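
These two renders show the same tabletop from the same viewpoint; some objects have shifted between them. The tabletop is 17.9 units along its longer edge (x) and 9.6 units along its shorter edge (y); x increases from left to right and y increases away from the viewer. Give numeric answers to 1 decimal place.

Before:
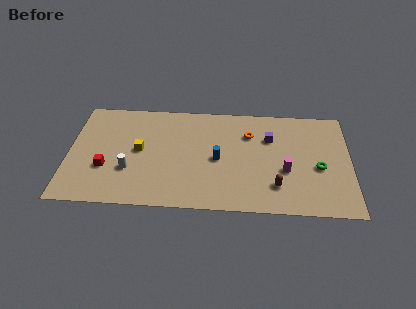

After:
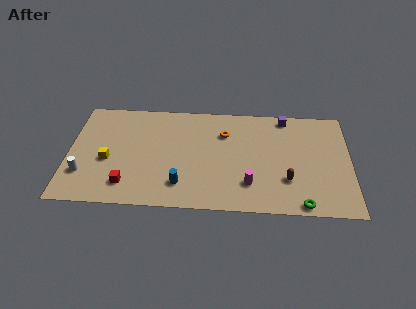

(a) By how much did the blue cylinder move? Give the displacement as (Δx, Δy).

(-2.3, -2.4)

The blue cylinder started near (9.5, 4.5) and ended near (7.2, 2.1).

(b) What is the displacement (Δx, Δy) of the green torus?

(-1.1, -3.3)

From the two frames, the green torus sits at roughly (15.9, 4.1) before and (14.8, 0.8) after.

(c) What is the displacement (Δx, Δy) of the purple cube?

(1.0, 2.0)

The purple cube was at about (12.8, 6.6) and moved to about (13.8, 8.6).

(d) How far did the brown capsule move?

0.9

The brown capsule was near (13.2, 2.3) before and (13.9, 2.9) after, so it travelled √(0.7² + 0.6²) ≈ 0.9 units.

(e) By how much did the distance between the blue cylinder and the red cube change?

-3.8

The distance was about 7.2 in the first image and 3.4 in the second, so they moved 3.8 units closer together.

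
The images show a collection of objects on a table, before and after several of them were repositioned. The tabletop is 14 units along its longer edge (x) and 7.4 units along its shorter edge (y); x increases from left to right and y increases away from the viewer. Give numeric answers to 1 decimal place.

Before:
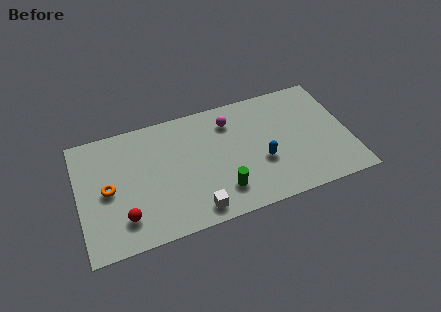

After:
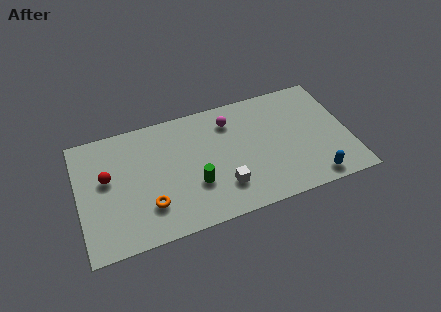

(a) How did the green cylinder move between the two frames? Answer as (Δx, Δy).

(-1.3, 0.8)

From the two frames, the green cylinder sits at roughly (7.2, 1.7) before and (5.9, 2.5) after.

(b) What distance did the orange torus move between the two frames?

2.6

The orange torus was near (1.5, 3.6) before and (3.5, 2.0) after, so it travelled √(2.0² + 1.6²) ≈ 2.6 units.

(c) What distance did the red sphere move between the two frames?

2.7

From (2.2, 1.7) to (1.5, 4.3), the red sphere covered √(0.7² + 2.6²) ≈ 2.7 units.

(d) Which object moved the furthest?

the blue capsule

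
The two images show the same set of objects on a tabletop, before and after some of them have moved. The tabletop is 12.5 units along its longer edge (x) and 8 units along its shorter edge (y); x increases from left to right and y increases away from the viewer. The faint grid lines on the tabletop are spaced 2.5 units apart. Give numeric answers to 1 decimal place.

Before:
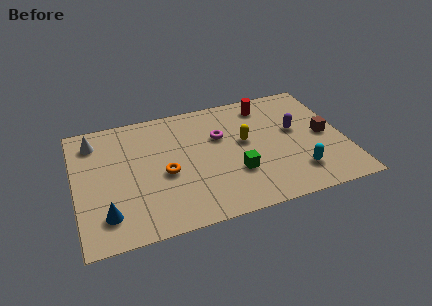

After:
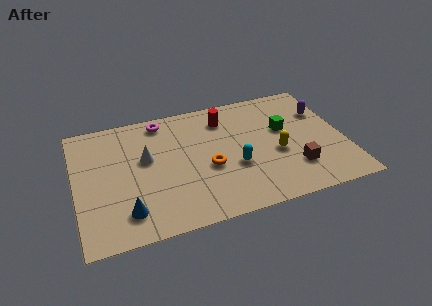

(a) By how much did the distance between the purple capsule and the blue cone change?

+0.8

Before: roughly 9.5 units apart; after: 10.3. That's 0.8 units further apart.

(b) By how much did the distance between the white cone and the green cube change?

-0.9

They were about 7.4 units apart before and 6.5 after — 0.9 units closer together.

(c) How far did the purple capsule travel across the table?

1.7

From (10.3, 4.6) to (11.7, 5.5), the purple capsule covered √(1.4² + 0.9²) ≈ 1.7 units.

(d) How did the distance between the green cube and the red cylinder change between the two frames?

-1.4

The distance was about 4.5 in the first image and 3.1 in the second, so they moved 1.4 units closer together.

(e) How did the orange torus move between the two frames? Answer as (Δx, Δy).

(2.0, -0.2)

The orange torus started near (4.1, 3.5) and ended near (6.1, 3.3).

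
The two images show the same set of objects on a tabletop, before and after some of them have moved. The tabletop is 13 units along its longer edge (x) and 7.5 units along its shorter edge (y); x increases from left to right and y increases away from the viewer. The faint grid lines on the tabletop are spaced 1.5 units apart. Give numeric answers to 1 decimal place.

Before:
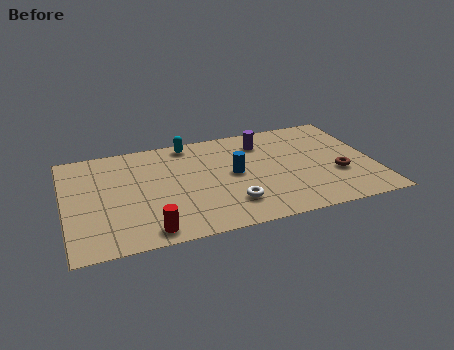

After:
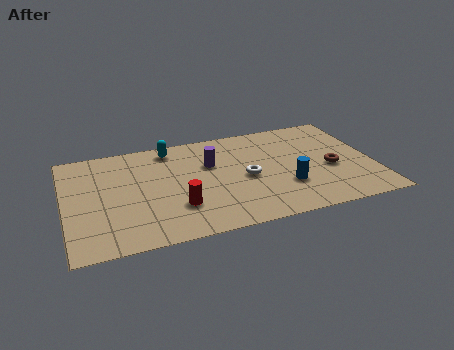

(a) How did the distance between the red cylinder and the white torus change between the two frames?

-0.3

Before: roughly 3.6 units apart; after: 3.3. That's 0.3 units closer together.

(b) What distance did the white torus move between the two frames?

1.9

From (6.8, 1.8) to (7.6, 3.5), the white torus covered √(0.8² + 1.7²) ≈ 1.9 units.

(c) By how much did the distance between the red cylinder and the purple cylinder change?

-4.1

Before: roughly 7.2 units apart; after: 3.1. That's 4.1 units closer together.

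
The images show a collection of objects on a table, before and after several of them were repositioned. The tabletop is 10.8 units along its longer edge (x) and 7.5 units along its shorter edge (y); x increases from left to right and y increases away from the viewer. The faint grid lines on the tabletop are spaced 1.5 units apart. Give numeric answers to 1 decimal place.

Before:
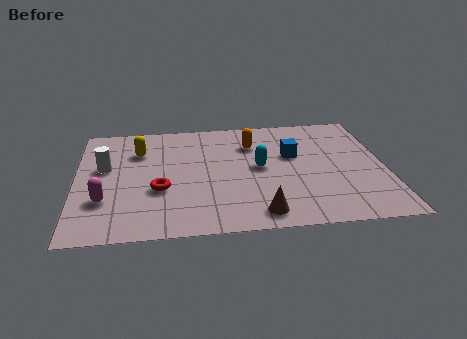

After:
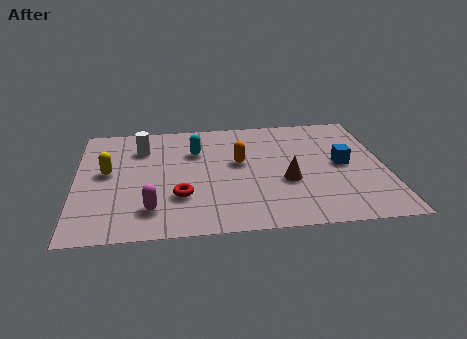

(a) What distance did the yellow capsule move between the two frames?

1.7

The yellow capsule was near (2.2, 5.4) before and (1.1, 4.1) after, so it travelled √(1.1² + 1.3²) ≈ 1.7 units.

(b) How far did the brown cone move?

2.1

The brown cone was near (6.3, 1.0) before and (7.3, 2.9) after, so it travelled √(1.0² + 1.9²) ≈ 2.1 units.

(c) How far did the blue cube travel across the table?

1.9

From (7.6, 4.6) to (9.3, 3.8), the blue cube covered √(1.7² + 0.8²) ≈ 1.9 units.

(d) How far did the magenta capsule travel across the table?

1.7

From (1.0, 2.3) to (2.6, 1.6), the magenta capsule covered √(1.6² + 0.7²) ≈ 1.7 units.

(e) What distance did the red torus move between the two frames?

0.9

The red torus was near (2.9, 2.8) before and (3.6, 2.3) after, so it travelled √(0.7² + 0.5²) ≈ 0.9 units.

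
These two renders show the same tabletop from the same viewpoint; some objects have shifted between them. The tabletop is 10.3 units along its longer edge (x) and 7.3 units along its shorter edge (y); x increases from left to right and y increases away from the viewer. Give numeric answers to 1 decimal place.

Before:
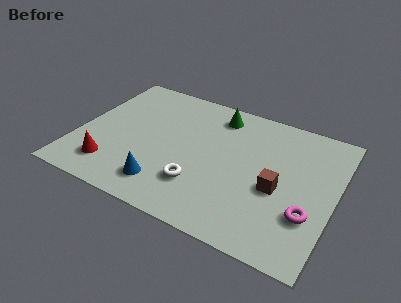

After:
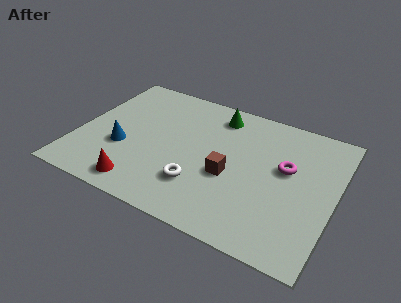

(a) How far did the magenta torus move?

2.3

The magenta torus moved from about (9.4, 2.3) to (8.3, 4.3), a distance of √(1.1² + 2.0²) ≈ 2.3.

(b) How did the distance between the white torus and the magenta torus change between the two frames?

-0.4

They were about 4.3 units apart before and 3.9 after — 0.4 units closer together.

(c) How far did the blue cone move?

2.3

From (3.8, 1.4) to (1.9, 2.7), the blue cone covered √(1.9² + 1.3²) ≈ 2.3 units.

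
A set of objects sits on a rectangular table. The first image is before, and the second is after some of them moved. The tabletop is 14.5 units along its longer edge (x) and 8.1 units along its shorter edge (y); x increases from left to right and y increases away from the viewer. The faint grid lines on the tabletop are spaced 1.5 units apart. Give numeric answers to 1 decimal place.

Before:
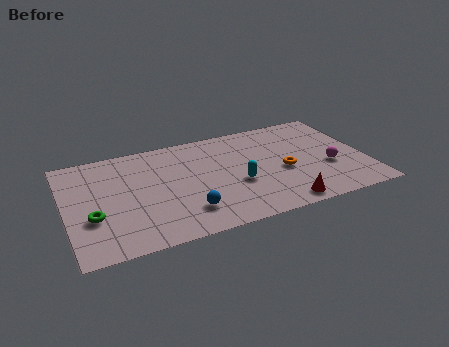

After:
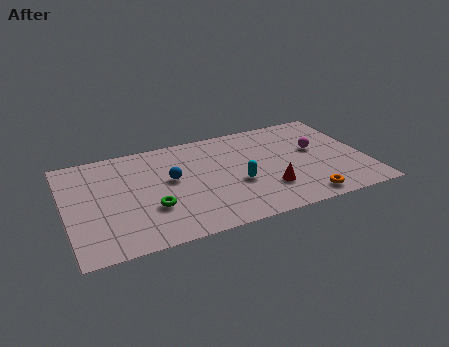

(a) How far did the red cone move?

1.5

The red cone was near (10.1, 0.9) before and (9.6, 2.3) after, so it travelled √(0.5² + 1.4²) ≈ 1.5 units.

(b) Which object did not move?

the cyan capsule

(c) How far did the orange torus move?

2.6

The orange torus was near (10.5, 3.5) before and (11.2, 1.0) after, so it travelled √(0.7² + 2.5²) ≈ 2.6 units.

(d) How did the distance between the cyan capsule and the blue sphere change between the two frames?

+0.5

Before: roughly 2.9 units apart; after: 3.4. That's 0.5 units further apart.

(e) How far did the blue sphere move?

2.7

From (5.6, 1.9) to (5.1, 4.6), the blue sphere covered √(0.5² + 2.7²) ≈ 2.7 units.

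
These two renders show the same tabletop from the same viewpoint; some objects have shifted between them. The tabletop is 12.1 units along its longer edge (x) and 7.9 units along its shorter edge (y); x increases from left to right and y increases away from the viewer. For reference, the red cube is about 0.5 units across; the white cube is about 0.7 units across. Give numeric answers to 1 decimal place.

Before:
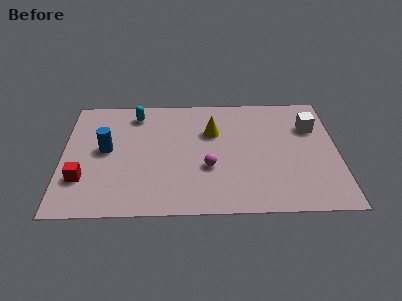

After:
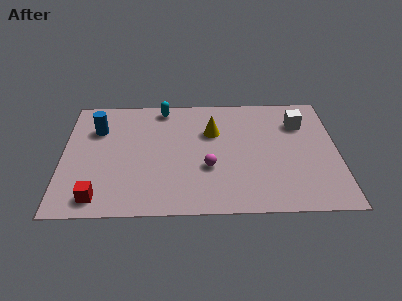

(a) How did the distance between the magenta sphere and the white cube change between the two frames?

-0.3

Before: roughly 5.3 units apart; after: 5.0. That's 0.3 units closer together.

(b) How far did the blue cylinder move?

1.5

From (1.9, 4.2) to (1.5, 5.6), the blue cylinder covered √(0.4² + 1.4²) ≈ 1.5 units.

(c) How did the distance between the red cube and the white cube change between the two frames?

-0.5

Before: roughly 10.6 units apart; after: 10.1. That's 0.5 units closer together.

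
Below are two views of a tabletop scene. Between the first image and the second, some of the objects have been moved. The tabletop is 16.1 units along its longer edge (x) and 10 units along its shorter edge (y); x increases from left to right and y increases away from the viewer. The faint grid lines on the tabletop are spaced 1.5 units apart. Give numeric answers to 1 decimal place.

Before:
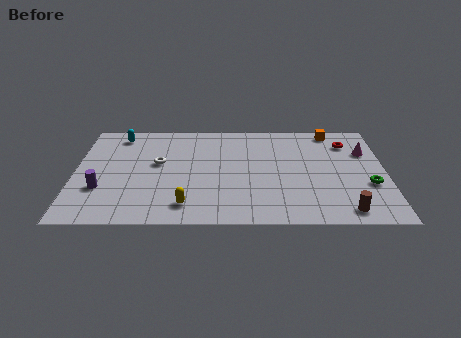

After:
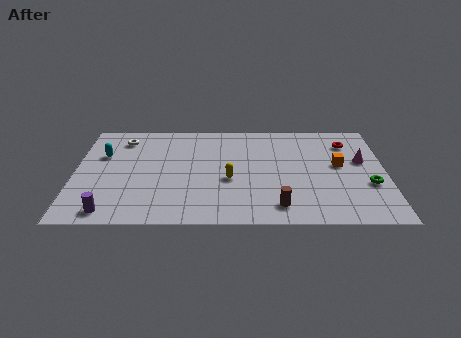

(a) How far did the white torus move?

3.1

The white torus was near (4.3, 5.7) before and (2.4, 8.1) after, so it travelled √(1.9² + 2.4²) ≈ 3.1 units.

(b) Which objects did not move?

the red torus and the green torus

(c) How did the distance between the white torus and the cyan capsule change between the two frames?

-1.6

Before: roughly 3.5 units apart; after: 1.9. That's 1.6 units closer together.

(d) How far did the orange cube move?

3.4

The orange cube moved from about (13.4, 8.9) to (13.7, 5.5), a distance of √(0.3² + 3.4²) ≈ 3.4.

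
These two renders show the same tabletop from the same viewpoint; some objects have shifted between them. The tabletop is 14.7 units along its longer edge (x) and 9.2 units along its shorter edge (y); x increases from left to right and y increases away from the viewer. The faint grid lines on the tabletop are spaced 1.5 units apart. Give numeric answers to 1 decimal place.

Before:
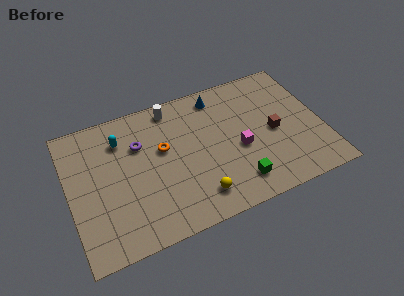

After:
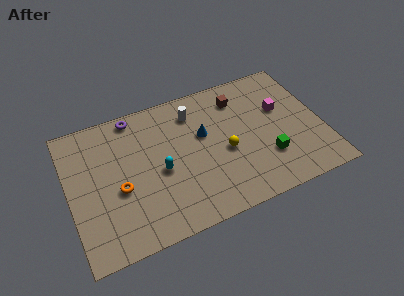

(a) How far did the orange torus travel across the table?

3.2

The orange torus was near (5.5, 5.5) before and (2.8, 3.8) after, so it travelled √(2.7² + 1.7²) ≈ 3.2 units.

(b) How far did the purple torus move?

2.0

The purple torus was near (4.2, 6.3) before and (4.1, 8.3) after, so it travelled √(0.1² + 2.0²) ≈ 2.0 units.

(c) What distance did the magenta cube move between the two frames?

3.2

From (9.8, 3.9) to (12.5, 5.7), the magenta cube covered √(2.7² + 1.8²) ≈ 3.2 units.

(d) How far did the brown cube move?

3.4

The brown cube moved from about (11.9, 4.3) to (10.2, 7.3), a distance of √(1.7² + 3.0²) ≈ 3.4.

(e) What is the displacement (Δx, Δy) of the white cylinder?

(1.2, -0.8)

The white cylinder started near (6.3, 8.1) and ended near (7.5, 7.3).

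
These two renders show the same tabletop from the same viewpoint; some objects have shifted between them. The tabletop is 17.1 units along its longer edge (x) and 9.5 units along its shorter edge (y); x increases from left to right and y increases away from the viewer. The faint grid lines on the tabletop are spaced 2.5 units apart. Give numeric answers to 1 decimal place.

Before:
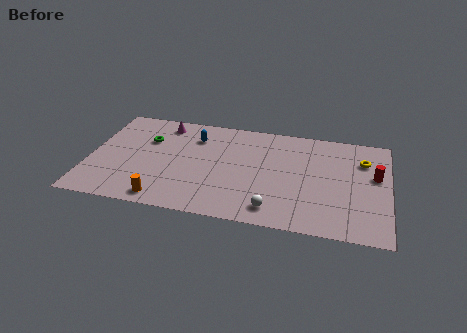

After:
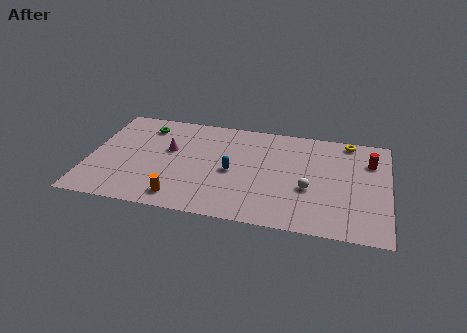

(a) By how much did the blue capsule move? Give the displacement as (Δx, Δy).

(2.3, -2.8)

The blue capsule was at about (5.9, 7.2) and moved to about (8.2, 4.4).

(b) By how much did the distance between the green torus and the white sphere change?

+1.4

They were about 9.0 units apart before and 10.4 after — 1.4 units further apart.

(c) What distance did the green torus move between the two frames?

1.3

The green torus moved from about (3.2, 6.4) to (3.0, 7.7), a distance of √(0.2² + 1.3²) ≈ 1.3.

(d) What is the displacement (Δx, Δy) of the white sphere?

(1.9, 2.2)

The white sphere was at about (10.7, 1.5) and moved to about (12.6, 3.7).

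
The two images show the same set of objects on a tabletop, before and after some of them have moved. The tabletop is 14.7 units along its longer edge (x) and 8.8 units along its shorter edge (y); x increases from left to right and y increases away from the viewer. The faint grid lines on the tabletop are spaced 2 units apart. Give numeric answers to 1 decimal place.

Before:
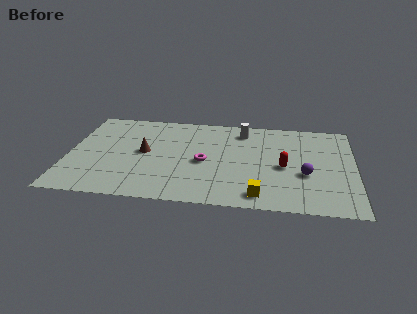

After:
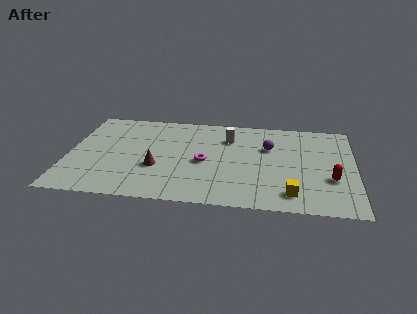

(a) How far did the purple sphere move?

3.1

The purple sphere moved from about (12.2, 3.4) to (10.3, 5.8), a distance of √(1.9² + 2.4²) ≈ 3.1.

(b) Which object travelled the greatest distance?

the purple sphere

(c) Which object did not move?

the magenta torus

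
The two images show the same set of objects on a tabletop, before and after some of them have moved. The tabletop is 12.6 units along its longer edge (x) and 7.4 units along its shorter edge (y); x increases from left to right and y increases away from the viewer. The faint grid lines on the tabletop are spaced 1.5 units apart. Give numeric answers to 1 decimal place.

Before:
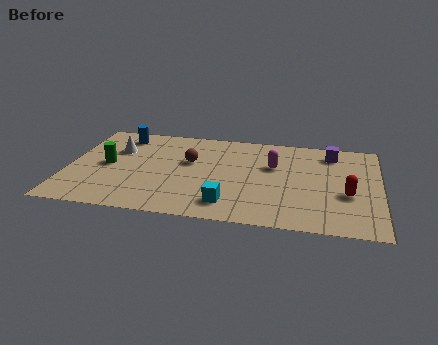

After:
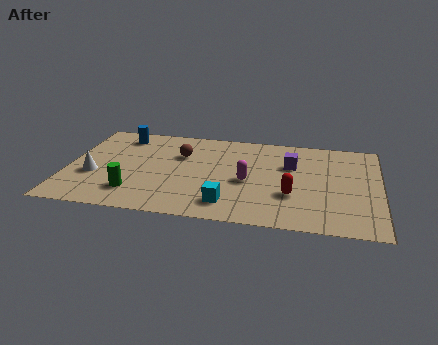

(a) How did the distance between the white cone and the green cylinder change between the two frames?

+0.7

The distance was about 1.3 in the first image and 2.0 in the second, so they moved 0.7 units further apart.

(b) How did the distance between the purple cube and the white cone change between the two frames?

-0.6

Before: roughly 8.8 units apart; after: 8.2. That's 0.6 units closer together.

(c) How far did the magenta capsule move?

1.7

The magenta capsule moved from about (8.3, 4.7) to (7.3, 3.3), a distance of √(1.0² + 1.4²) ≈ 1.7.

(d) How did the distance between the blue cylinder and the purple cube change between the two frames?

-1.5

The distance was about 8.6 in the first image and 7.1 in the second, so they moved 1.5 units closer together.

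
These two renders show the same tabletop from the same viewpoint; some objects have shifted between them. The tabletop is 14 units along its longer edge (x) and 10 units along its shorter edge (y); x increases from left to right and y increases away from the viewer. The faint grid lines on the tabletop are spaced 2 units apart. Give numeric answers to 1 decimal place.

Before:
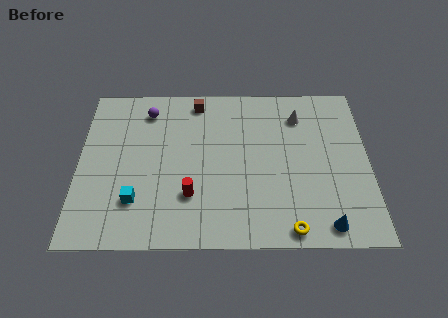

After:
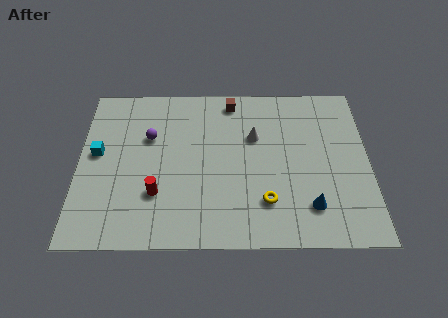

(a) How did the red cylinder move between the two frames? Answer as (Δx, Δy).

(-1.6, 0.1)

The red cylinder was at about (5.4, 2.9) and moved to about (3.8, 3.0).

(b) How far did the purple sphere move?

1.7

From (3.3, 8.2) to (3.4, 6.5), the purple sphere covered √(0.1² + 1.7²) ≈ 1.7 units.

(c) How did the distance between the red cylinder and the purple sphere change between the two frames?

-2.2

They were about 5.7 units apart before and 3.5 after — 2.2 units closer together.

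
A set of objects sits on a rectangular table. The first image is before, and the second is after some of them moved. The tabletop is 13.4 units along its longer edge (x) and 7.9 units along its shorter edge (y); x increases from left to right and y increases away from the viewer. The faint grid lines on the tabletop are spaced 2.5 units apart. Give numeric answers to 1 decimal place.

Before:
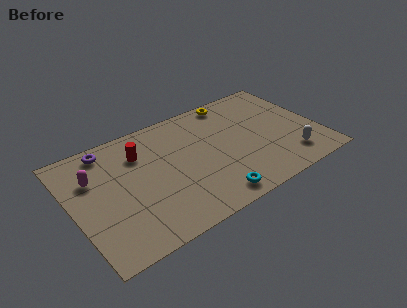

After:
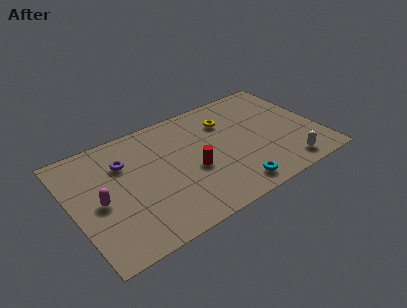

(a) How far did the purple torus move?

1.5

The purple torus moved from about (2.3, 6.9) to (3.0, 5.6), a distance of √(0.7² + 1.3²) ≈ 1.5.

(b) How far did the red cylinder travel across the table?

3.5

The red cylinder moved from about (3.9, 5.8) to (6.4, 3.3), a distance of √(2.5² + 2.5²) ≈ 3.5.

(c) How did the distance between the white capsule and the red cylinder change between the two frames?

-3.4

They were about 8.7 units apart before and 5.3 after — 3.4 units closer together.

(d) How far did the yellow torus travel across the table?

1.4

The yellow torus was near (9.3, 7.1) before and (8.7, 5.8) after, so it travelled √(0.6² + 1.3²) ≈ 1.4 units.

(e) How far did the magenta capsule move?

1.7

The magenta capsule moved from about (1.3, 5.4) to (1.4, 3.7), a distance of √(0.1² + 1.7²) ≈ 1.7.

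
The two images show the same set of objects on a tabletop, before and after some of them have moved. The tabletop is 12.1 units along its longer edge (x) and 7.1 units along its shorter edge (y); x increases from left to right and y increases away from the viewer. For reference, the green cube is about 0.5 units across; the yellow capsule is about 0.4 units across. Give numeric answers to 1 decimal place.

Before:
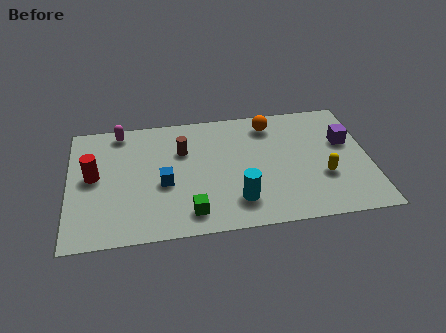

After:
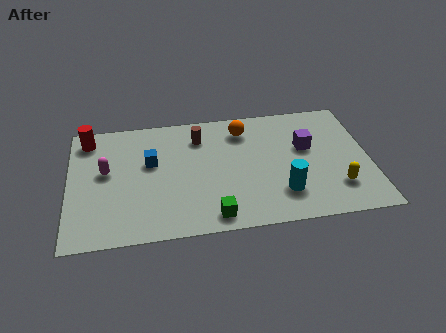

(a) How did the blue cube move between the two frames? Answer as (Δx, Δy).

(-0.5, 1.3)

The blue cube started near (3.8, 3.0) and ended near (3.3, 4.3).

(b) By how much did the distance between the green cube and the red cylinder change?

+2.5

The distance was about 4.6 in the first image and 7.1 in the second, so they moved 2.5 units further apart.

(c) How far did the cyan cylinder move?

1.8

From (6.7, 1.6) to (8.5, 1.8), the cyan cylinder covered √(1.8² + 0.2²) ≈ 1.8 units.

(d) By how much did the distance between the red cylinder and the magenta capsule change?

-0.6

The distance was about 2.7 in the first image and 2.1 in the second, so they moved 0.6 units closer together.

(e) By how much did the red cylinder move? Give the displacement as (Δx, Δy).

(-0.2, 2.2)

The red cylinder was at about (1.0, 3.8) and moved to about (0.8, 6.0).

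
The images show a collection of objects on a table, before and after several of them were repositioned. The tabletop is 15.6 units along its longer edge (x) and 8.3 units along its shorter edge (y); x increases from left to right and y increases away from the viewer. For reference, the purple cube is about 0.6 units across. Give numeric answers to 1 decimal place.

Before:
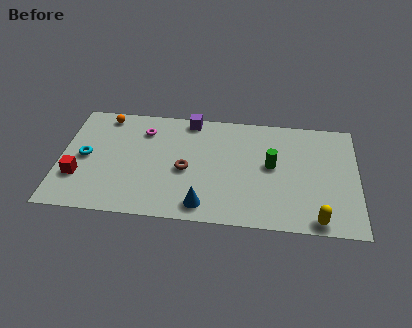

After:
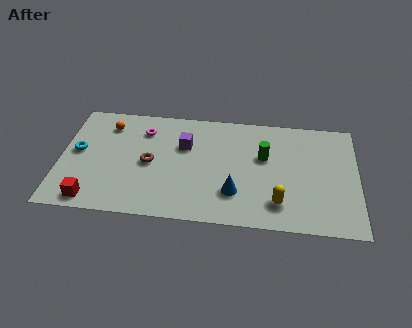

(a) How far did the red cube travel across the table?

1.8

From (1.0, 2.6) to (1.8, 1.0), the red cube covered √(0.8² + 1.6²) ≈ 1.8 units.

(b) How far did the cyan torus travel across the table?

0.6

From (1.3, 4.1) to (0.9, 4.5), the cyan torus covered √(0.4² + 0.4²) ≈ 0.6 units.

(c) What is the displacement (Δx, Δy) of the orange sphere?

(0.2, -0.7)

From the two frames, the orange sphere sits at roughly (2.2, 7.3) before and (2.4, 6.6) after.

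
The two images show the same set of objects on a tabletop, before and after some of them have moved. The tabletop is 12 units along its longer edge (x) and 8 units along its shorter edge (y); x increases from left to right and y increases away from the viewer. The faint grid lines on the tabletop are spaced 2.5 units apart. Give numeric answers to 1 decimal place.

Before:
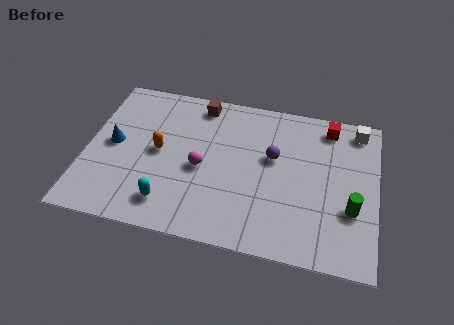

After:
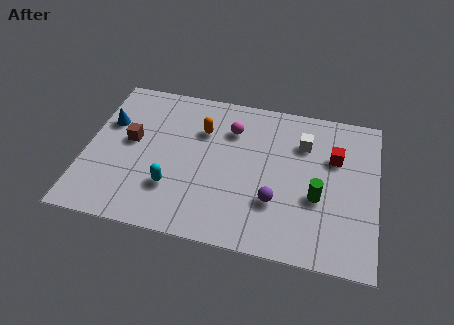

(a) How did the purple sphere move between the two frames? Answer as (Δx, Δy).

(0.2, -2.3)

The purple sphere was at about (7.7, 4.8) and moved to about (7.9, 2.5).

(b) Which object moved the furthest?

the brown cube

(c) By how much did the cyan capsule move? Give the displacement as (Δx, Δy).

(0.1, 0.8)

The cyan capsule was at about (3.6, 1.5) and moved to about (3.7, 2.3).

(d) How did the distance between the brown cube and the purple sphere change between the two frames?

+2.5

They were about 3.9 units apart before and 6.4 after — 2.5 units further apart.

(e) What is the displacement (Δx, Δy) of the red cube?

(0.3, -1.6)

From the two frames, the red cube sits at roughly (9.9, 6.9) before and (10.2, 5.3) after.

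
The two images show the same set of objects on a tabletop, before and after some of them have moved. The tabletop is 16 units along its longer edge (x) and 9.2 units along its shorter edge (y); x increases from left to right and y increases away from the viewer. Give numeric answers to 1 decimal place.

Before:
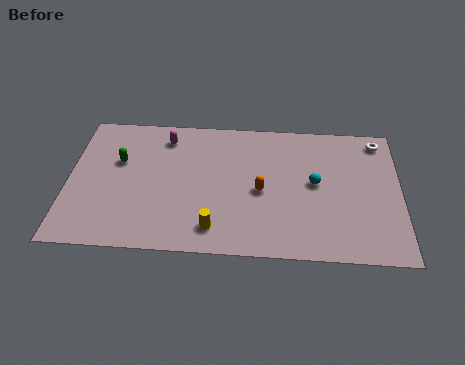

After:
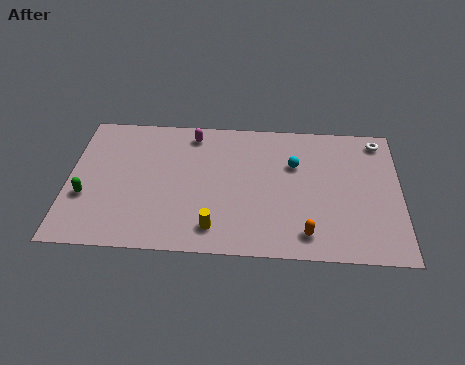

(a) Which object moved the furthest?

the orange capsule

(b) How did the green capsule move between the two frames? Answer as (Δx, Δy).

(-1.5, -2.5)

The green capsule was at about (2.4, 5.8) and moved to about (0.9, 3.3).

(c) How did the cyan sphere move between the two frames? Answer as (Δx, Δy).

(-1.0, 1.2)

The cyan sphere started near (11.9, 4.9) and ended near (10.9, 6.1).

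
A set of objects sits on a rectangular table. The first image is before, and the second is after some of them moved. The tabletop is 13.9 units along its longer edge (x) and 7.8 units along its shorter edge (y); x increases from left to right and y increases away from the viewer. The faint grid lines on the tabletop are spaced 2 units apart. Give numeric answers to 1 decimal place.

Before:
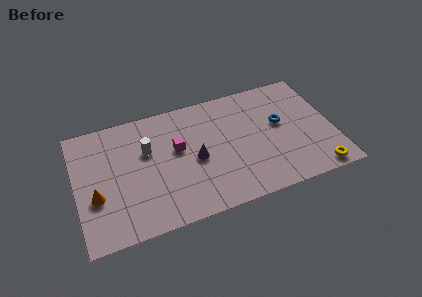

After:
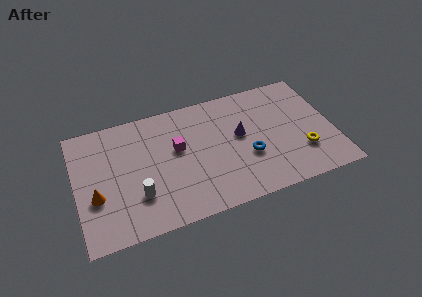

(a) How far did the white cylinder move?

2.8

From (3.9, 5.0) to (3.2, 2.3), the white cylinder covered √(0.7² + 2.7²) ≈ 2.8 units.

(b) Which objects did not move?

the orange cone and the magenta cube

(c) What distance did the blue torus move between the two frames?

2.5

The blue torus moved from about (11.1, 4.5) to (9.2, 2.9), a distance of √(1.9² + 1.6²) ≈ 2.5.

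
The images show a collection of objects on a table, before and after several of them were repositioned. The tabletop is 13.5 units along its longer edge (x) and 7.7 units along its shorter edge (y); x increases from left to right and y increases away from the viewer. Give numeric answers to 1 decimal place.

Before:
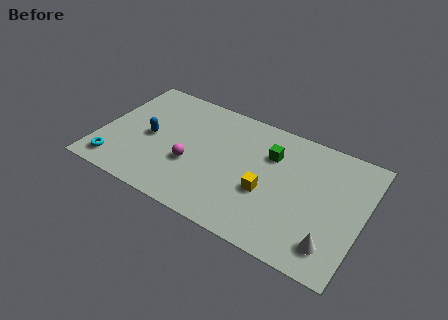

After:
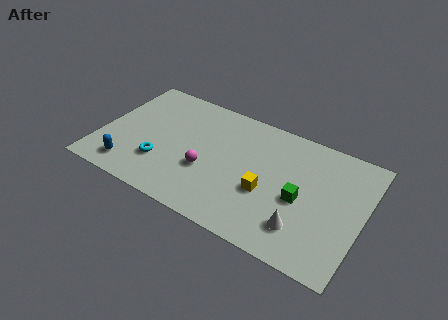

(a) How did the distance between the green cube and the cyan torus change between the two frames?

-1.4

The distance was about 8.6 in the first image and 7.2 in the second, so they moved 1.4 units closer together.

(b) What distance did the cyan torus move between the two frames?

2.5

The cyan torus moved from about (1.1, 1.2) to (3.3, 2.3), a distance of √(2.2² + 1.1²) ≈ 2.5.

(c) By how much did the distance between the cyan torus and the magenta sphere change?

-1.7

They were about 4.1 units apart before and 2.4 after — 1.7 units closer together.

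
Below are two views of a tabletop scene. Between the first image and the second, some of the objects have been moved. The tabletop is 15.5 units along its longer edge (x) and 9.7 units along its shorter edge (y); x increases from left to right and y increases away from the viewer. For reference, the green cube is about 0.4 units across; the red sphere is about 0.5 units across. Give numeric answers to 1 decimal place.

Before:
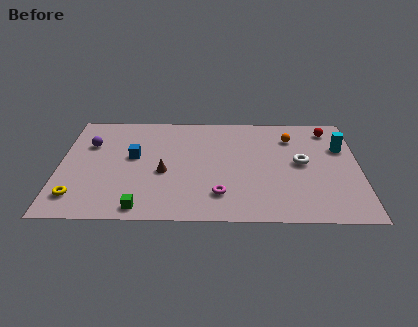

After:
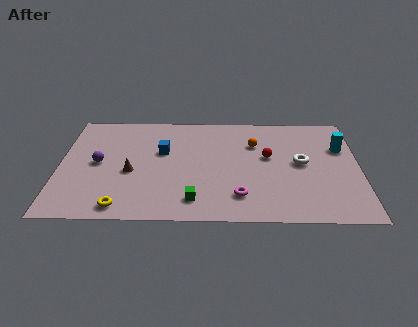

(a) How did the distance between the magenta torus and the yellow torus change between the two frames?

-1.2

They were about 7.3 units apart before and 6.1 after — 1.2 units closer together.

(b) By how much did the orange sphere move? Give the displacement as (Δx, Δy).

(-1.9, -0.6)

The orange sphere started near (12.0, 7.4) and ended near (10.1, 6.8).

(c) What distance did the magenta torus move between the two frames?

1.0

From (8.3, 2.2) to (9.3, 2.1), the magenta torus covered √(1.0² + 0.1²) ≈ 1.0 units.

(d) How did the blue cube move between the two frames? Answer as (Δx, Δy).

(1.5, 0.5)

The blue cube started near (3.8, 5.5) and ended near (5.3, 6.0).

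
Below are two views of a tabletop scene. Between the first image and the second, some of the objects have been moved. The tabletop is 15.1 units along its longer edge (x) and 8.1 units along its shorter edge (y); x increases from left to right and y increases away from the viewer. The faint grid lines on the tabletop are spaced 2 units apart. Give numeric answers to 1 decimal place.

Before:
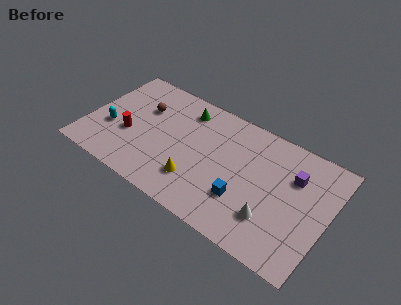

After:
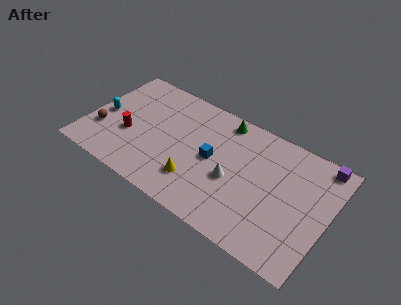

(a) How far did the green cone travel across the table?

2.5

From (5.7, 6.6) to (8.1, 7.1), the green cone covered √(2.4² + 0.5²) ≈ 2.5 units.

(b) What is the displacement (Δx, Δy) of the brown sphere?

(-2.2, -2.8)

From the two frames, the brown sphere sits at roughly (3.2, 5.4) before and (1.0, 2.6) after.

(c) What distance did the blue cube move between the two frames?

2.7

The blue cube moved from about (10.1, 2.5) to (7.9, 4.1), a distance of √(2.2² + 1.6²) ≈ 2.7.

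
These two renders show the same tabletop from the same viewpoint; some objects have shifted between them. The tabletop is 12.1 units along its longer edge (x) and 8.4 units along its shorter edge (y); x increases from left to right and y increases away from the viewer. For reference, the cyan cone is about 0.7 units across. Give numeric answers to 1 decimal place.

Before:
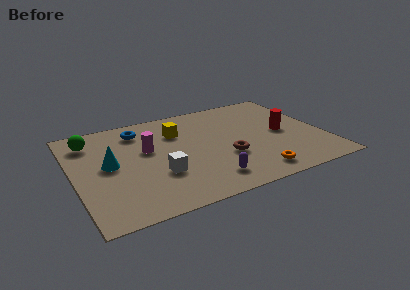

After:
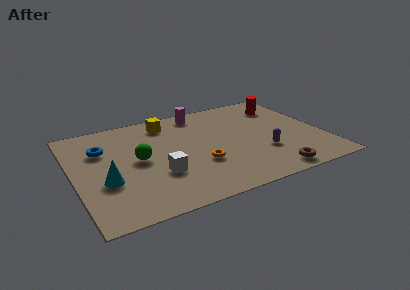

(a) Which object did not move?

the white cube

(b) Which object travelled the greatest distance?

the magenta cylinder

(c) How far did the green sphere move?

3.2

The green sphere moved from about (1.0, 6.7) to (3.1, 4.3), a distance of √(2.1² + 2.4²) ≈ 3.2.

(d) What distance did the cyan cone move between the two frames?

1.3

The cyan cone was near (1.7, 4.4) before and (1.4, 3.1) after, so it travelled √(0.3² + 1.3²) ≈ 1.3 units.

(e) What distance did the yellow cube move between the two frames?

1.1

The yellow cube moved from about (5.2, 6.0) to (4.8, 7.0), a distance of √(0.4² + 1.0²) ≈ 1.1.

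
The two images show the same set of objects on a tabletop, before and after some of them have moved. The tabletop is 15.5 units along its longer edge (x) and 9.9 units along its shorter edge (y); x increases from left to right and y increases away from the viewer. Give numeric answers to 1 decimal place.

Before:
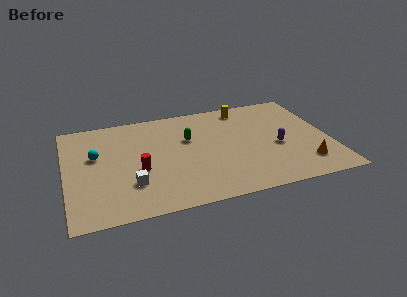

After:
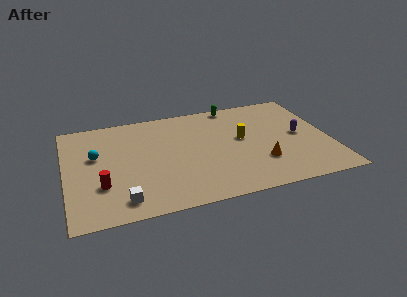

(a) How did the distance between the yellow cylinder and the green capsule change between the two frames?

-0.6

They were about 4.2 units apart before and 3.6 after — 0.6 units closer together.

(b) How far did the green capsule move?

4.0

The green capsule was near (7.3, 6.3) before and (10.2, 9.1) after, so it travelled √(2.9² + 2.8²) ≈ 4.0 units.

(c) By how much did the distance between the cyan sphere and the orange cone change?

-2.6

The distance was about 12.6 in the first image and 10.0 in the second, so they moved 2.6 units closer together.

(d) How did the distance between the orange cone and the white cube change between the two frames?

-1.8

The distance was about 10.1 in the first image and 8.3 in the second, so they moved 1.8 units closer together.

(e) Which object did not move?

the cyan sphere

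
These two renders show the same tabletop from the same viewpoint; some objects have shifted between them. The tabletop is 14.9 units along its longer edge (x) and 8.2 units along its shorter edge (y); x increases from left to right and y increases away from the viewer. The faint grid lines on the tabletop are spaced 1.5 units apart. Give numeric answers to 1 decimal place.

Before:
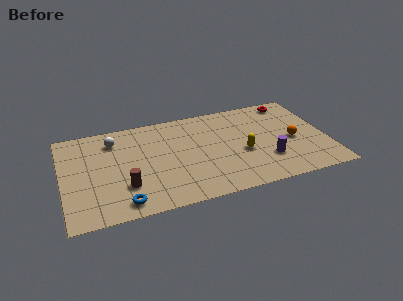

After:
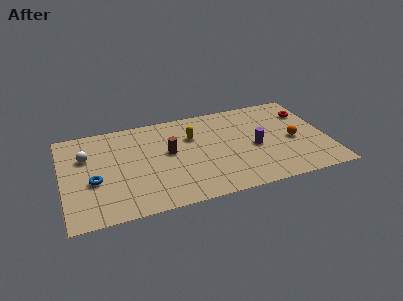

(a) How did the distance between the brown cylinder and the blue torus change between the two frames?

+3.2

The distance was about 1.3 in the first image and 4.5 in the second, so they moved 3.2 units further apart.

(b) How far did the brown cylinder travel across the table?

3.4

The brown cylinder moved from about (3.4, 2.4) to (6.0, 4.6), a distance of √(2.6² + 2.2²) ≈ 3.4.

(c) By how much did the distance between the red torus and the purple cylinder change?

-1.2

They were about 5.1 units apart before and 3.9 after — 1.2 units closer together.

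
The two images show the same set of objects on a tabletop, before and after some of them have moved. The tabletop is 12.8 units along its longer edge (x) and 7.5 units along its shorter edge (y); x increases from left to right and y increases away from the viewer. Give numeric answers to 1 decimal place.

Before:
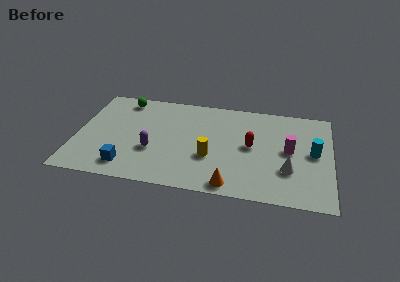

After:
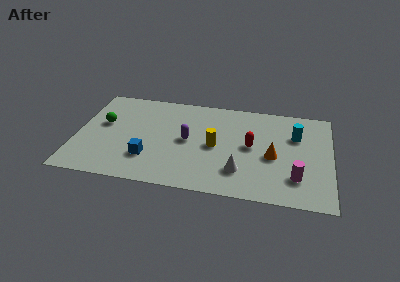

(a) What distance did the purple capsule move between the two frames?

2.0

The purple capsule moved from about (3.9, 2.7) to (5.6, 3.8), a distance of √(1.7² + 1.1²) ≈ 2.0.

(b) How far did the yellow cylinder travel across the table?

0.9

The yellow cylinder was near (6.8, 2.7) before and (7.0, 3.6) after, so it travelled √(0.2² + 0.9²) ≈ 0.9 units.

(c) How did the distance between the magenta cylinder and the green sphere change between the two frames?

+1.2

Before: roughly 8.9 units apart; after: 10.1. That's 1.2 units further apart.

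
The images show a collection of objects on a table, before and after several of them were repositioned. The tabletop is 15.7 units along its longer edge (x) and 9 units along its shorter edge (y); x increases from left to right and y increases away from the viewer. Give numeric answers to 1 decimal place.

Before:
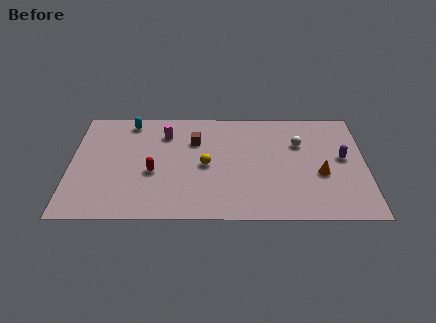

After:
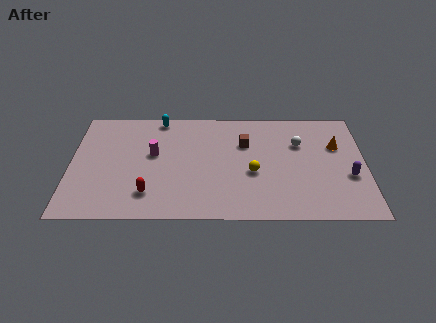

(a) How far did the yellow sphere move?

2.6

The yellow sphere was near (7.2, 4.3) before and (9.7, 3.7) after, so it travelled √(2.5² + 0.6²) ≈ 2.6 units.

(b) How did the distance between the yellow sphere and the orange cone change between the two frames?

-1.1

They were about 6.1 units apart before and 5.0 after — 1.1 units closer together.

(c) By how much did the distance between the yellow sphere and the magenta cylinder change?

+2.1

Before: roughly 3.4 units apart; after: 5.5. That's 2.1 units further apart.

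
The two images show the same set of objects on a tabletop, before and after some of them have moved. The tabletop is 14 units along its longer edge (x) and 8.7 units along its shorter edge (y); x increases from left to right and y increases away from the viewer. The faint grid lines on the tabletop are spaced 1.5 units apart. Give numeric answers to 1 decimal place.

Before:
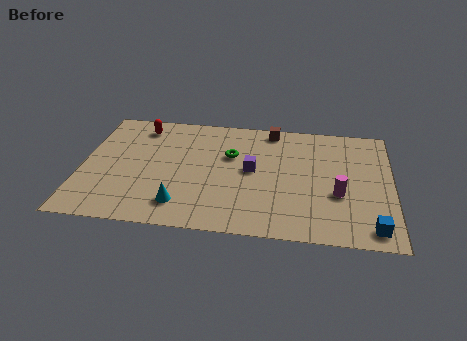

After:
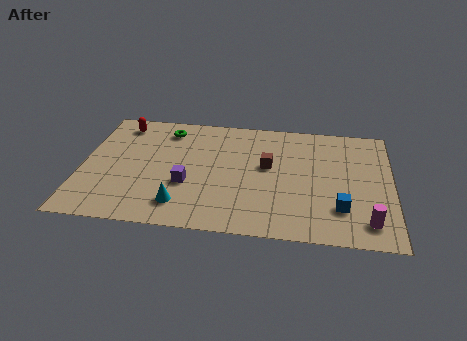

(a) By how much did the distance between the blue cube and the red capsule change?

-1.0

They were about 12.3 units apart before and 11.3 after — 1.0 units closer together.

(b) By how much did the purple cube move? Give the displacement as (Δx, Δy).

(-2.9, -1.4)

The purple cube started near (7.7, 4.6) and ended near (4.8, 3.2).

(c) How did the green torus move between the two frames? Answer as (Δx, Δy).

(-3.0, 1.6)

The green torus started near (6.7, 5.6) and ended near (3.7, 7.2).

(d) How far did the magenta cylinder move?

2.2

From (11.6, 3.3) to (12.9, 1.5), the magenta cylinder covered √(1.3² + 1.8²) ≈ 2.2 units.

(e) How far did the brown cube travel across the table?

2.8

The brown cube was near (8.5, 7.8) before and (8.4, 5.0) after, so it travelled √(0.1² + 2.8²) ≈ 2.8 units.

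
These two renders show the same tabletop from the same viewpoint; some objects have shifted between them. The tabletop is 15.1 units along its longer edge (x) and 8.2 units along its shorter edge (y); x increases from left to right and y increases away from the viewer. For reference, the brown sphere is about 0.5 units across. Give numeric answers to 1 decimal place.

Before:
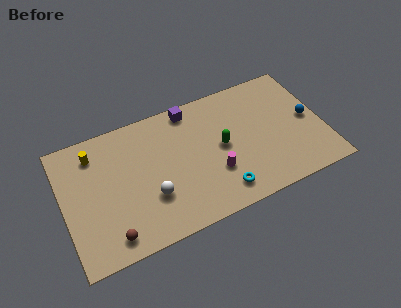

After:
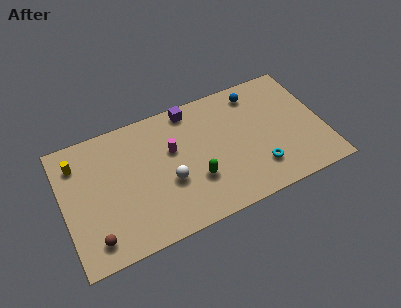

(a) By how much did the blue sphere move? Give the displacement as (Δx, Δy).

(-2.8, 2.8)

From the two frames, the blue sphere sits at roughly (14.3, 4.1) before and (11.5, 6.9) after.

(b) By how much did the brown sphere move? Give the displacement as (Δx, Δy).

(-0.9, 0.2)

The brown sphere was at about (2.4, 1.2) and moved to about (1.5, 1.4).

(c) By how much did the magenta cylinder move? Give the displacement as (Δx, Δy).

(-2.2, 2.4)

The magenta cylinder started near (8.6, 2.7) and ended near (6.4, 5.1).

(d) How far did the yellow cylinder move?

1.0

From (2.0, 6.6) to (1.0, 6.4), the yellow cylinder covered √(1.0² + 0.2²) ≈ 1.0 units.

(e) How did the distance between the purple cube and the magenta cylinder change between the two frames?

-2.1

The distance was about 4.7 in the first image and 2.6 in the second, so they moved 2.1 units closer together.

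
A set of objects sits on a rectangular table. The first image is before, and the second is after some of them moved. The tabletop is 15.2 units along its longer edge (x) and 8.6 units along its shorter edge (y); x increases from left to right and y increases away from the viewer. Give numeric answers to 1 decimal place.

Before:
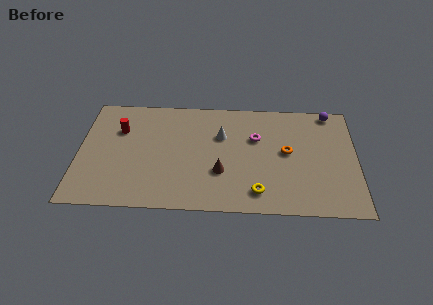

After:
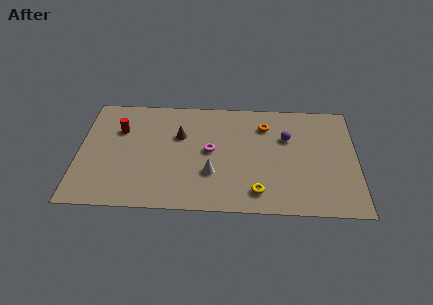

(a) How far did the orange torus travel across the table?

2.3

The orange torus was near (11.4, 4.6) before and (10.2, 6.6) after, so it travelled √(1.2² + 2.0²) ≈ 2.3 units.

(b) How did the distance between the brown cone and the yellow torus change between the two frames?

+3.5

They were about 2.4 units apart before and 5.9 after — 3.5 units further apart.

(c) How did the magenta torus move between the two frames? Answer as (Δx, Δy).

(-2.5, -1.1)

The magenta torus started near (9.7, 5.6) and ended near (7.2, 4.5).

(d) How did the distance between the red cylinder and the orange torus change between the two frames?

-1.3

The distance was about 9.3 in the first image and 8.0 in the second, so they moved 1.3 units closer together.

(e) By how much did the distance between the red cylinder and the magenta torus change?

-2.3

Before: roughly 7.5 units apart; after: 5.2. That's 2.3 units closer together.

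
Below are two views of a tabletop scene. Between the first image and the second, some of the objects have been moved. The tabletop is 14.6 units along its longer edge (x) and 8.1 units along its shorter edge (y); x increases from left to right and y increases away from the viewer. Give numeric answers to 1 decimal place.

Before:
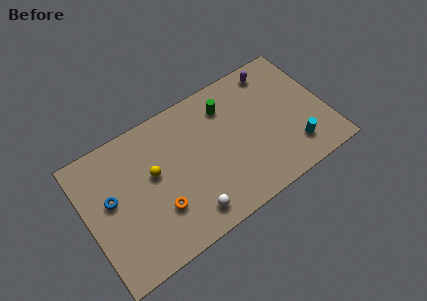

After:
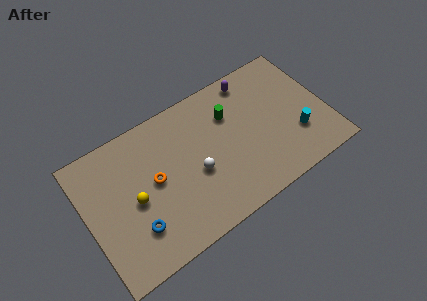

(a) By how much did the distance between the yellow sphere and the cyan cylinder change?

+1.2

They were about 8.7 units apart before and 9.9 after — 1.2 units further apart.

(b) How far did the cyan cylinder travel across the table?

0.8

The cyan cylinder moved from about (12.3, 1.8) to (12.6, 2.5), a distance of √(0.3² + 0.7²) ≈ 0.8.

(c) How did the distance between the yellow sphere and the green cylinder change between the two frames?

+1.4

They were about 5.1 units apart before and 6.5 after — 1.4 units further apart.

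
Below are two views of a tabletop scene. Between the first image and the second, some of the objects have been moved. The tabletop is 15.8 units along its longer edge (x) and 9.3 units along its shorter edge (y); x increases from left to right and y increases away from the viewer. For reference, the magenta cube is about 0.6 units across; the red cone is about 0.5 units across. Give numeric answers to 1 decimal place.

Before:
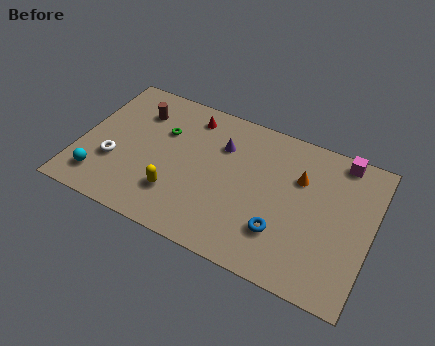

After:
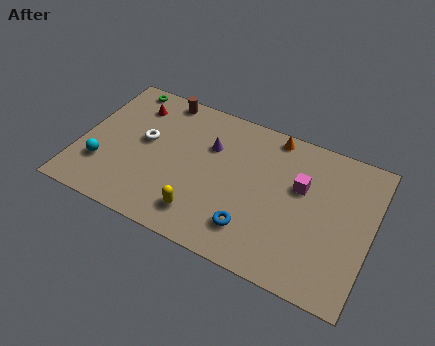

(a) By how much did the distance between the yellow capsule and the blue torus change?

-3.0

They were about 5.7 units apart before and 2.7 after — 3.0 units closer together.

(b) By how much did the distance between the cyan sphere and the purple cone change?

-1.2

They were about 7.8 units apart before and 6.6 after — 1.2 units closer together.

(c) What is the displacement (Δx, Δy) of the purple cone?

(-0.6, -0.3)

The purple cone started near (7.5, 6.6) and ended near (6.9, 6.3).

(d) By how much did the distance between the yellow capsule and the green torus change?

+4.6

They were about 3.9 units apart before and 8.5 after — 4.6 units further apart.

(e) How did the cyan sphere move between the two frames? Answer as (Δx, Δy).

(0.0, 0.9)

From the two frames, the cyan sphere sits at roughly (1.4, 1.8) before and (1.4, 2.7) after.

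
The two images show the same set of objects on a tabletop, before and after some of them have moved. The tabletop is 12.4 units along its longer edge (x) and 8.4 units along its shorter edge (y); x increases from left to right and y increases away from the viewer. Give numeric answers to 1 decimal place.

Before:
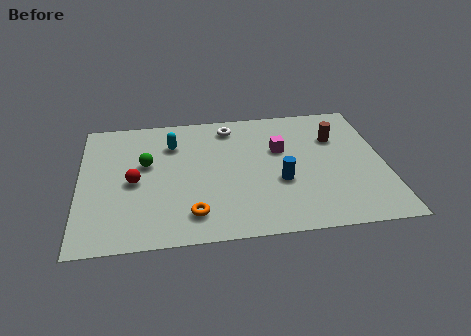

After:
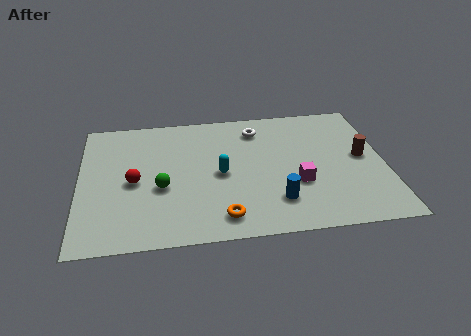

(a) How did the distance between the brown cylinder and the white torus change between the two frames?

+0.3

Before: roughly 4.5 units apart; after: 4.8. That's 0.3 units further apart.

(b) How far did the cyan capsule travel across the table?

2.9

From (3.8, 6.2) to (5.7, 4.0), the cyan capsule covered √(1.9² + 2.2²) ≈ 2.9 units.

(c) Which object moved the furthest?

the cyan capsule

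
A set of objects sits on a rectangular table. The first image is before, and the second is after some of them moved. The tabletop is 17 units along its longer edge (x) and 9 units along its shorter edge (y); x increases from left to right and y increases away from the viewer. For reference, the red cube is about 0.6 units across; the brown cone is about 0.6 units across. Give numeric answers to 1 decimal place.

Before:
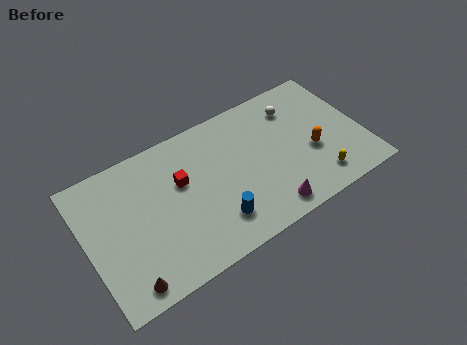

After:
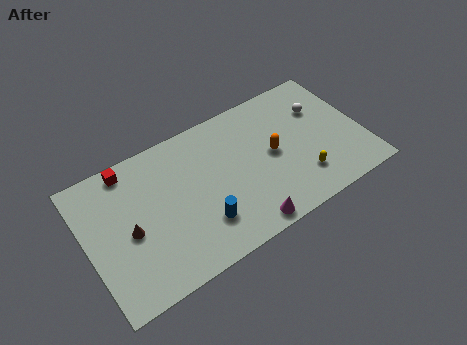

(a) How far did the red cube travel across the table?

3.8

The red cube was near (5.9, 5.6) before and (3.0, 8.0) after, so it travelled √(2.9² + 2.4²) ≈ 3.8 units.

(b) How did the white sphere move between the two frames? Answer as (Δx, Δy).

(1.5, -0.8)

The white sphere started near (13.3, 7.0) and ended near (14.8, 6.2).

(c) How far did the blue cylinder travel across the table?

0.9

From (7.5, 2.1) to (6.7, 2.4), the blue cylinder covered √(0.8² + 0.3²) ≈ 0.9 units.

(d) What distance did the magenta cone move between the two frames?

1.5

The magenta cone was near (10.6, 1.2) before and (9.1, 0.9) after, so it travelled √(1.5² + 0.3²) ≈ 1.5 units.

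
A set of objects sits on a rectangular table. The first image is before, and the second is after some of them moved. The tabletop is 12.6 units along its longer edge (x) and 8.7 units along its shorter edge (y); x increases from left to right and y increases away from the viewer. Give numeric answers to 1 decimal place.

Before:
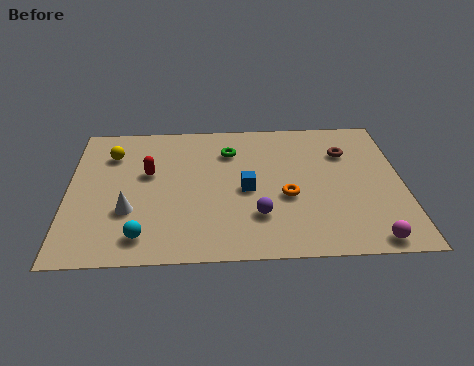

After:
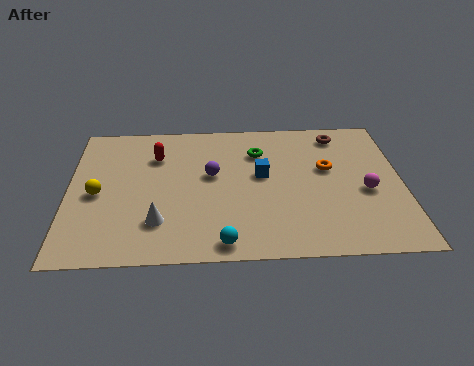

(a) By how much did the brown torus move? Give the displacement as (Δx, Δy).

(-0.2, 1.2)

The brown torus started near (10.5, 6.2) and ended near (10.3, 7.4).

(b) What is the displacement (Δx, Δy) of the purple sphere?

(-1.7, 2.6)

The purple sphere was at about (7.1, 2.4) and moved to about (5.4, 5.0).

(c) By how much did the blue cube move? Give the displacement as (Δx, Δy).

(0.6, 0.9)

The blue cube was at about (6.7, 4.0) and moved to about (7.3, 4.9).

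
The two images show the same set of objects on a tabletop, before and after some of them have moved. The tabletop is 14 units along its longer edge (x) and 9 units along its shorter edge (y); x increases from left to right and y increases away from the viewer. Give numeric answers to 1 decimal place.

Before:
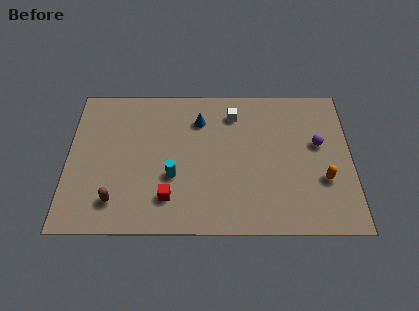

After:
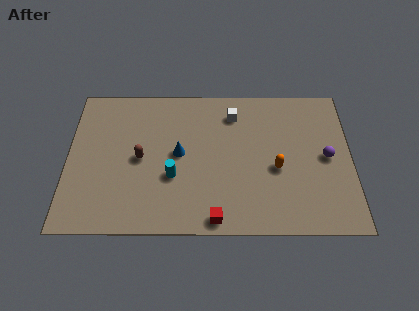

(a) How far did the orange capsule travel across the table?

2.4

The orange capsule moved from about (12.6, 3.1) to (10.3, 3.8), a distance of √(2.3² + 0.7²) ≈ 2.4.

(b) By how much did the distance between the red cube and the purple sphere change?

-1.5

Before: roughly 8.1 units apart; after: 6.6. That's 1.5 units closer together.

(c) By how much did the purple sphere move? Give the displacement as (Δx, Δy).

(0.4, -0.8)

From the two frames, the purple sphere sits at roughly (12.4, 5.3) before and (12.8, 4.5) after.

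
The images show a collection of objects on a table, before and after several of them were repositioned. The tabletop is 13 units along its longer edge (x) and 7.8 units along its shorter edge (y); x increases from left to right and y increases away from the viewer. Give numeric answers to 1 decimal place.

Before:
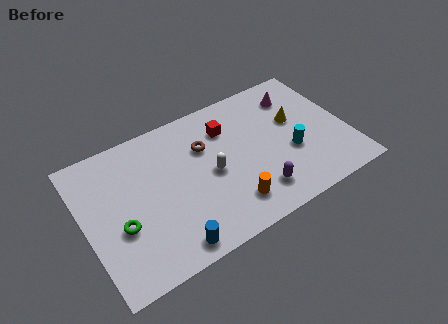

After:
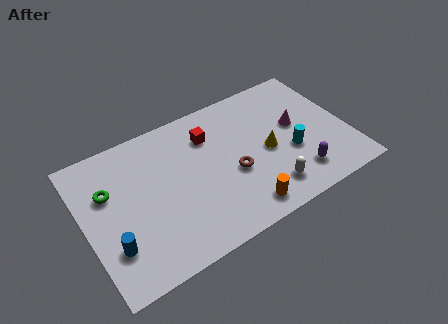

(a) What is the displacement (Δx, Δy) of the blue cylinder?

(-2.6, 1.3)

The blue cylinder was at about (3.7, 0.9) and moved to about (1.1, 2.2).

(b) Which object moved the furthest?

the white capsule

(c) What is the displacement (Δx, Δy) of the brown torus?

(1.1, -2.1)

From the two frames, the brown torus sits at roughly (6.1, 5.3) before and (7.2, 3.2) after.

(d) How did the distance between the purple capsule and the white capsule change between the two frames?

-1.3

They were about 2.8 units apart before and 1.5 after — 1.3 units closer together.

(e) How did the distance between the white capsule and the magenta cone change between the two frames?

-1.8

They were about 5.3 units apart before and 3.5 after — 1.8 units closer together.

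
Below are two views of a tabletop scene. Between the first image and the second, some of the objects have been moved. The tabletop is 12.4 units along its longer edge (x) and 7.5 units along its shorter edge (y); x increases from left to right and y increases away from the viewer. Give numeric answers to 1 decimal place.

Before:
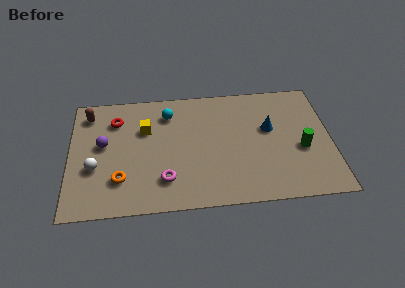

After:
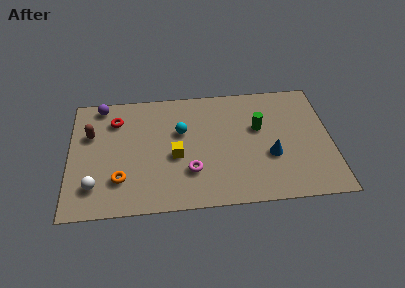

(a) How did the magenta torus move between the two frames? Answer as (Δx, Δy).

(1.2, 0.4)

The magenta torus was at about (4.5, 1.8) and moved to about (5.7, 2.2).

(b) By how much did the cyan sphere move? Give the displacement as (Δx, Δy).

(0.6, -1.2)

From the two frames, the cyan sphere sits at roughly (4.7, 5.9) before and (5.3, 4.7) after.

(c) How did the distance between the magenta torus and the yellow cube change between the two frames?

-2.1

They were about 3.3 units apart before and 1.2 after — 2.1 units closer together.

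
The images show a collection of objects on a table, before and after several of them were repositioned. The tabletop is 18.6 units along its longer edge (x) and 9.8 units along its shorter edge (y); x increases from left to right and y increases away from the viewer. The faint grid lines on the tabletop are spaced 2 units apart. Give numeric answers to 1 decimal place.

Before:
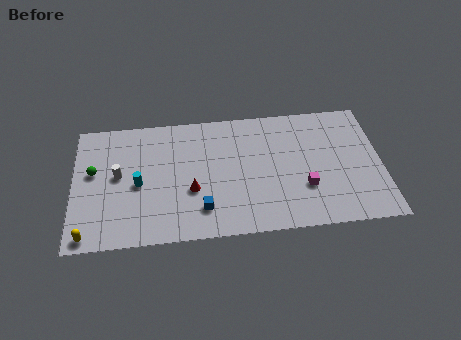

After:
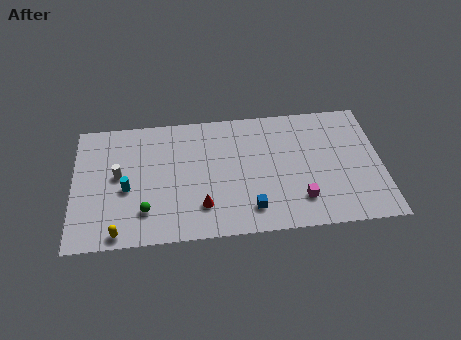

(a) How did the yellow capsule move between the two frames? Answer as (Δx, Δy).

(1.8, 0.0)

The yellow capsule was at about (0.9, 0.9) and moved to about (2.7, 0.9).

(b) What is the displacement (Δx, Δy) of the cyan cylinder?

(-0.7, -0.3)

From the two frames, the cyan cylinder sits at roughly (3.9, 4.5) before and (3.2, 4.2) after.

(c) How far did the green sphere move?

4.5

The green sphere was near (1.2, 5.7) before and (4.3, 2.4) after, so it travelled √(3.1² + 3.3²) ≈ 4.5 units.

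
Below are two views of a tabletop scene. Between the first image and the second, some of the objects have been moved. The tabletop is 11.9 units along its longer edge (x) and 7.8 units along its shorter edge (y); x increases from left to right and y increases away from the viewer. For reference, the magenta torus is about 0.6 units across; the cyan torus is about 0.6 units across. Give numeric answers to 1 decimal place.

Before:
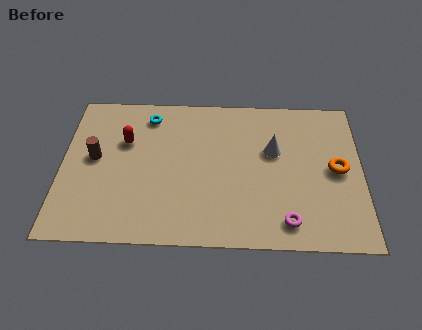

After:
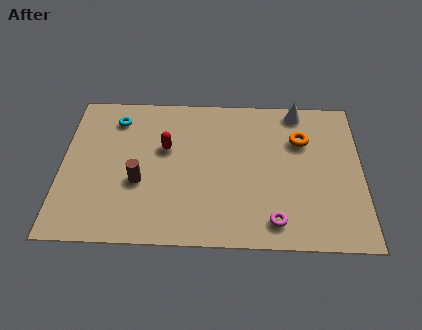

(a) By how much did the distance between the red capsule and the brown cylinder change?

+0.6

Before: roughly 1.5 units apart; after: 2.1. That's 0.6 units further apart.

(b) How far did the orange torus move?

2.1

The orange torus moved from about (10.9, 3.9) to (9.5, 5.4), a distance of √(1.4² + 1.5²) ≈ 2.1.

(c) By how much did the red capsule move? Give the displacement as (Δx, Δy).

(1.6, -0.3)

The red capsule was at about (2.5, 5.1) and moved to about (4.1, 4.8).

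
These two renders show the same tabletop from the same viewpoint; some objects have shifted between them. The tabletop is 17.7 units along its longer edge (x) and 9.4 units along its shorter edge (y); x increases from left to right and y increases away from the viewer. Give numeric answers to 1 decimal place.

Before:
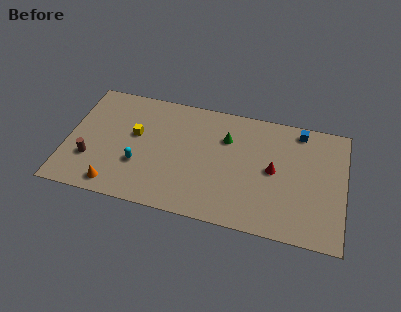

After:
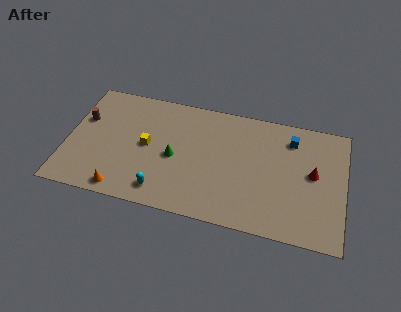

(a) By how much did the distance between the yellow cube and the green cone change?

-4.0

They were about 5.9 units apart before and 1.9 after — 4.0 units closer together.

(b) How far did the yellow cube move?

1.1

The yellow cube moved from about (4.3, 5.5) to (5.1, 4.8), a distance of √(0.8² + 0.7²) ≈ 1.1.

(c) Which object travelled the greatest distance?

the green cone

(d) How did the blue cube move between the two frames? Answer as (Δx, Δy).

(-0.5, -0.8)

The blue cube was at about (14.7, 8.3) and moved to about (14.2, 7.5).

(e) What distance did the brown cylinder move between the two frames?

3.2

The brown cylinder was near (1.6, 2.9) before and (0.9, 6.0) after, so it travelled √(0.7² + 3.1²) ≈ 3.2 units.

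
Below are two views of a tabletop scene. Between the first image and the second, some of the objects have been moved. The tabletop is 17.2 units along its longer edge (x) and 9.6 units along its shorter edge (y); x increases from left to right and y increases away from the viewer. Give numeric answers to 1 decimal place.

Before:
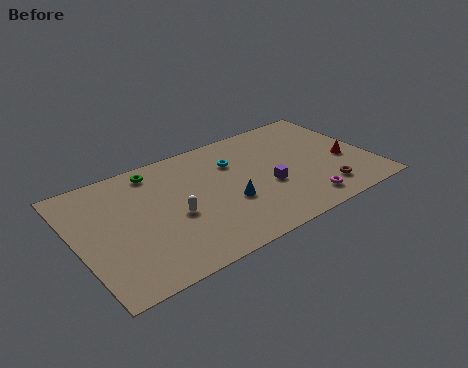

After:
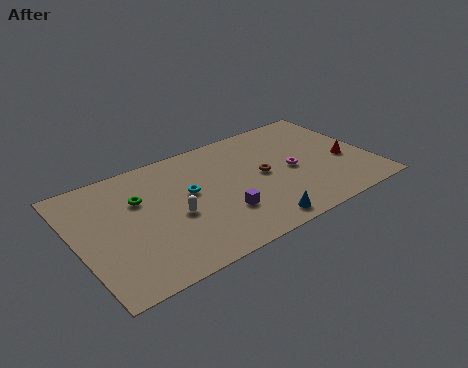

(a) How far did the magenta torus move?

3.0

The magenta torus moved from about (12.7, 1.5) to (12.6, 4.5), a distance of √(0.1² + 3.0²) ≈ 3.0.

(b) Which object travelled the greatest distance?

the brown torus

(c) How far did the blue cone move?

2.8

The blue cone was near (8.6, 3.6) before and (9.8, 1.1) after, so it travelled √(1.2² + 2.5²) ≈ 2.8 units.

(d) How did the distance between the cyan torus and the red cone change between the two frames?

+2.4

They were about 6.8 units apart before and 9.2 after — 2.4 units further apart.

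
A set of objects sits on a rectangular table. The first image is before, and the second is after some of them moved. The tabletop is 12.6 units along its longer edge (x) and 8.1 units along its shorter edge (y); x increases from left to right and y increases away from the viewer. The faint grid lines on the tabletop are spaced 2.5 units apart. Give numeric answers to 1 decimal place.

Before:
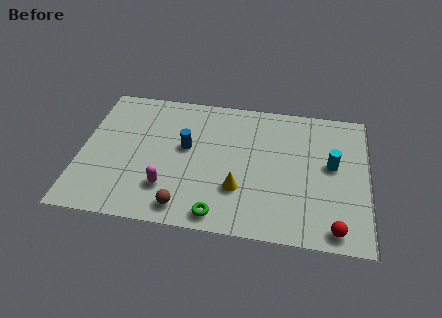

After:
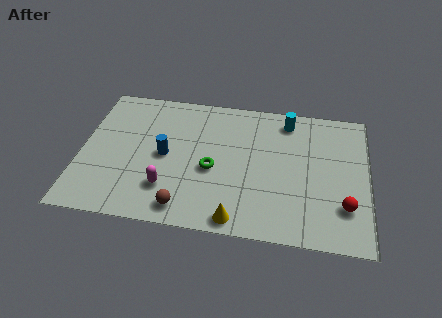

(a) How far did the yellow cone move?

1.7

From (7.0, 2.5) to (7.0, 0.8), the yellow cone covered √(0.0² + 1.7²) ≈ 1.7 units.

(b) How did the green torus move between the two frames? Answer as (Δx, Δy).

(-0.4, 2.6)

From the two frames, the green torus sits at roughly (6.2, 0.9) before and (5.8, 3.5) after.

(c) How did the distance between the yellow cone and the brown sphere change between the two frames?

-0.4

The distance was about 2.7 in the first image and 2.3 in the second, so they moved 0.4 units closer together.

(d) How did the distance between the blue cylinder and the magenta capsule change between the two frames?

-0.7

They were about 2.6 units apart before and 1.9 after — 0.7 units closer together.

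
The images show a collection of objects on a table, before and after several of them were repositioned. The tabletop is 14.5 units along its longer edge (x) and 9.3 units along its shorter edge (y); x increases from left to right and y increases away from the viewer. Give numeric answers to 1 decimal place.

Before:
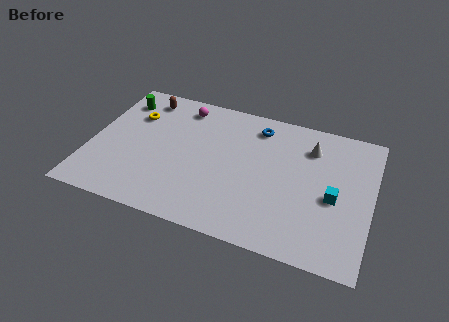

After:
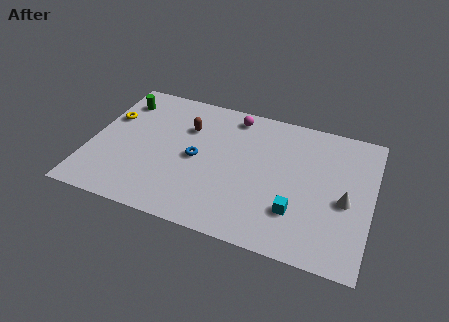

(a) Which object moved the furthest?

the blue torus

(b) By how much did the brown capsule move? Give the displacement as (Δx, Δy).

(2.4, -1.4)

From the two frames, the brown capsule sits at roughly (2.4, 7.9) before and (4.8, 6.5) after.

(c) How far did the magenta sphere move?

2.7

The magenta sphere was near (4.4, 7.9) before and (7.1, 8.1) after, so it travelled √(2.7² + 0.2²) ≈ 2.7 units.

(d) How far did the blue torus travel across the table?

4.3

The blue torus moved from about (8.4, 7.7) to (5.5, 4.5), a distance of √(2.9² + 3.2²) ≈ 4.3.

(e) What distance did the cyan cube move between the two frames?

2.3

The cyan cube moved from about (12.6, 4.1) to (10.8, 2.6), a distance of √(1.8² + 1.5²) ≈ 2.3.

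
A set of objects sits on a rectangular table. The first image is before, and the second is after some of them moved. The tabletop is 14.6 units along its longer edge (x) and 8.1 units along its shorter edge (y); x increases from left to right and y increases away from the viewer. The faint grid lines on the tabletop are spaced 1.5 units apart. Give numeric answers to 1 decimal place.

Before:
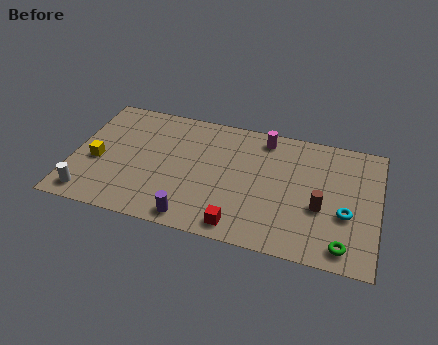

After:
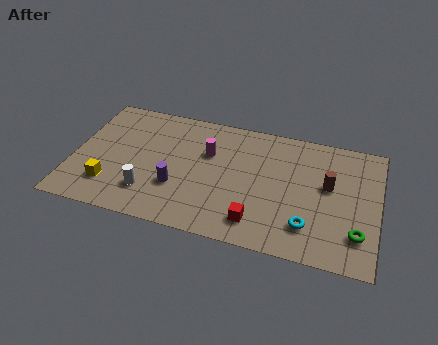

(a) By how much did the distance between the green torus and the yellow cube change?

-0.3

The distance was about 12.1 in the first image and 11.8 in the second, so they moved 0.3 units closer together.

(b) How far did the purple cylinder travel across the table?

2.0

The purple cylinder moved from about (6.0, 0.9) to (5.1, 2.7), a distance of √(0.9² + 1.8²) ≈ 2.0.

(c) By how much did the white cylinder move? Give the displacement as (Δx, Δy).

(2.8, 0.9)

The white cylinder was at about (1.0, 1.1) and moved to about (3.8, 2.0).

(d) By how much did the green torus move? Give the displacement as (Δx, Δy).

(0.6, 0.9)

The green torus was at about (13.1, 1.1) and moved to about (13.7, 2.0).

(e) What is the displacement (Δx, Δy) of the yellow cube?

(0.7, -1.4)

From the two frames, the yellow cube sits at roughly (1.2, 3.4) before and (1.9, 2.0) after.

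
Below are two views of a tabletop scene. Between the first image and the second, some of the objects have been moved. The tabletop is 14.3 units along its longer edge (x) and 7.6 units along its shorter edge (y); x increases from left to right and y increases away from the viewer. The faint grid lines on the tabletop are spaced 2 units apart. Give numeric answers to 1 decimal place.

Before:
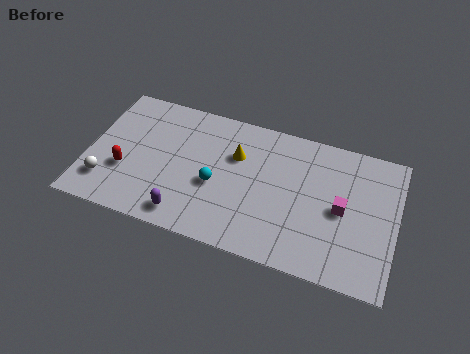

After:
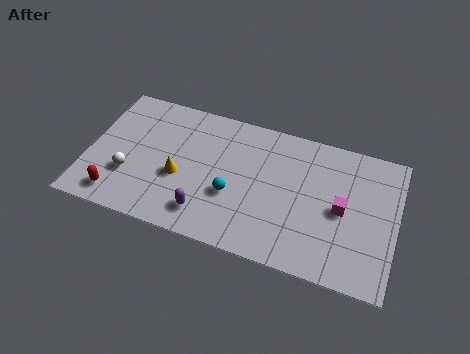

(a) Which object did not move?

the magenta cube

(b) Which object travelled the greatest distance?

the yellow cone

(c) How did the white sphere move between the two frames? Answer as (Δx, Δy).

(1.0, 0.7)

The white sphere was at about (1.0, 1.8) and moved to about (2.0, 2.5).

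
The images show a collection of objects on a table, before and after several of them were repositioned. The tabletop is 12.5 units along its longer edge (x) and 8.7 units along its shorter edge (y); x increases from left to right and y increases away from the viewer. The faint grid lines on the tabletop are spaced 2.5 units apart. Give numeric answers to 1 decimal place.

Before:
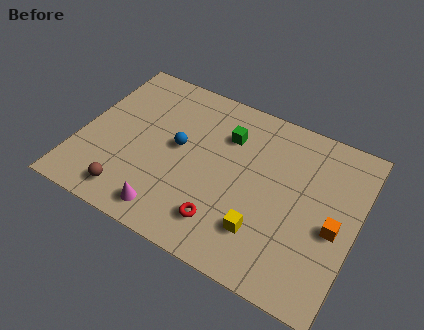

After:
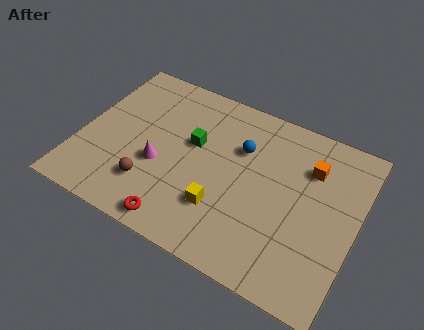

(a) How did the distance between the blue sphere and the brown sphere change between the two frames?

+1.4

The distance was about 3.8 in the first image and 5.2 in the second, so they moved 1.4 units further apart.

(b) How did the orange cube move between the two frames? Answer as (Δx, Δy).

(-1.4, 2.5)

The orange cube was at about (11.6, 3.8) and moved to about (10.2, 6.3).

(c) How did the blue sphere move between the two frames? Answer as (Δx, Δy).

(2.7, 1.2)

The blue sphere started near (4.4, 4.7) and ended near (7.1, 5.9).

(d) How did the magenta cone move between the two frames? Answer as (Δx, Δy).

(-0.8, 2.2)

From the two frames, the magenta cone sits at roughly (4.5, 1.2) before and (3.7, 3.4) after.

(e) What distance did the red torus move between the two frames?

2.1

The red torus moved from about (6.9, 1.8) to (5.0, 0.9), a distance of √(1.9² + 0.9²) ≈ 2.1.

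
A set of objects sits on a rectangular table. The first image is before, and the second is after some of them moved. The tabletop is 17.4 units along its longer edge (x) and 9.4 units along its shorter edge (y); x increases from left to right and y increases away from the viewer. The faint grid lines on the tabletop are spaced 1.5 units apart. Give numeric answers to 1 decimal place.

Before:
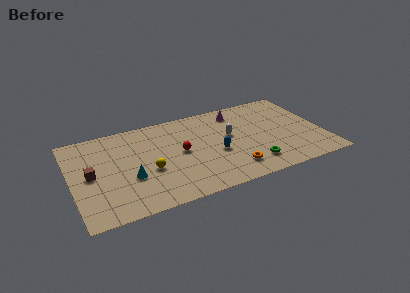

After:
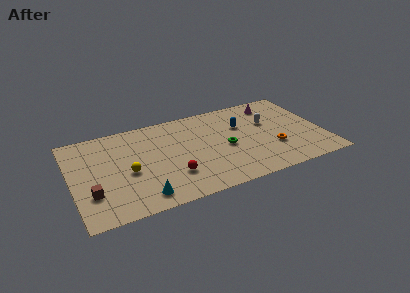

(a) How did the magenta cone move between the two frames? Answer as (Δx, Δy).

(2.6, 0.0)

The magenta cone was at about (11.8, 7.8) and moved to about (14.4, 7.8).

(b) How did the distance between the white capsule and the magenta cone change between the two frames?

-0.5

The distance was about 2.5 in the first image and 2.0 in the second, so they moved 0.5 units closer together.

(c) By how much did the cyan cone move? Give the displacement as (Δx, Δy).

(0.6, -2.1)

The cyan cone started near (3.9, 3.5) and ended near (4.5, 1.4).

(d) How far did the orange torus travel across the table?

3.2

From (10.8, 1.9) to (13.8, 3.1), the orange torus covered √(3.0² + 1.2²) ≈ 3.2 units.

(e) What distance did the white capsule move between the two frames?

2.8

The white capsule moved from about (11.0, 5.4) to (13.8, 5.9), a distance of √(2.8² + 0.5²) ≈ 2.8.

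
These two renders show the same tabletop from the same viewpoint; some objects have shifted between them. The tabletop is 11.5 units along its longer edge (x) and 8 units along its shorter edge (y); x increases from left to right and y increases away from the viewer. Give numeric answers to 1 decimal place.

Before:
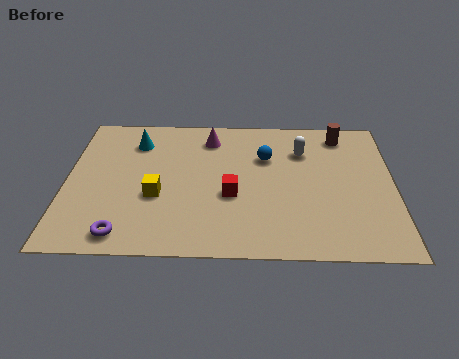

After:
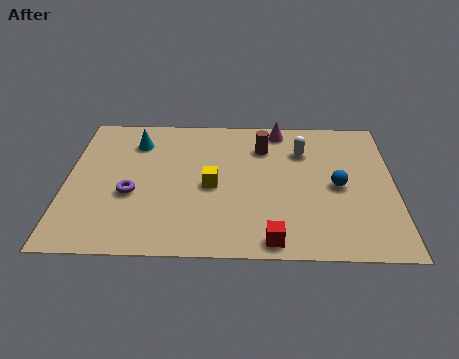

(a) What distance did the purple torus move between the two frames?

2.2

From (2.1, 1.0) to (2.3, 3.2), the purple torus covered √(0.2² + 2.2²) ≈ 2.2 units.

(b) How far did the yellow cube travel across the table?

2.0

The yellow cube was near (3.2, 3.1) before and (5.1, 3.7) after, so it travelled √(1.9² + 0.6²) ≈ 2.0 units.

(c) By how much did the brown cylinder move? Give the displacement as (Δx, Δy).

(-2.8, -0.8)

The brown cylinder was at about (9.7, 6.8) and moved to about (6.9, 6.0).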